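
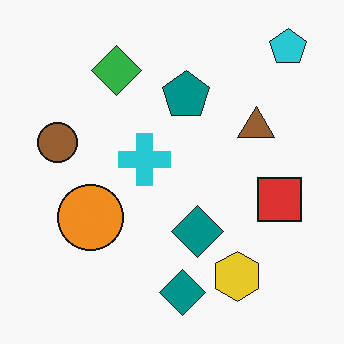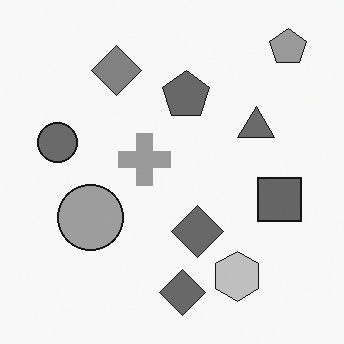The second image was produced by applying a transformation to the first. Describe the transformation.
This is the original image converted to grayscale.

All color is removed — every shape is now a shade of grey.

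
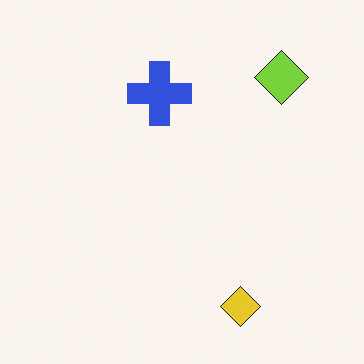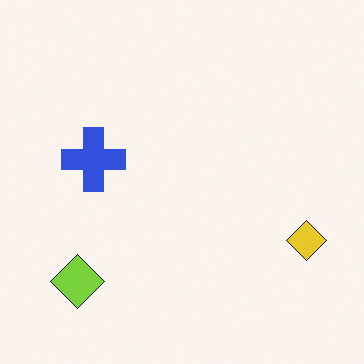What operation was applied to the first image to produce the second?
The transformation is: transposed (reflected across the top-left ↔ bottom-right diagonal).

Shapes have swapped their row and column positions — what was in the top-right is now in the bottom-left — a diagonal reflection.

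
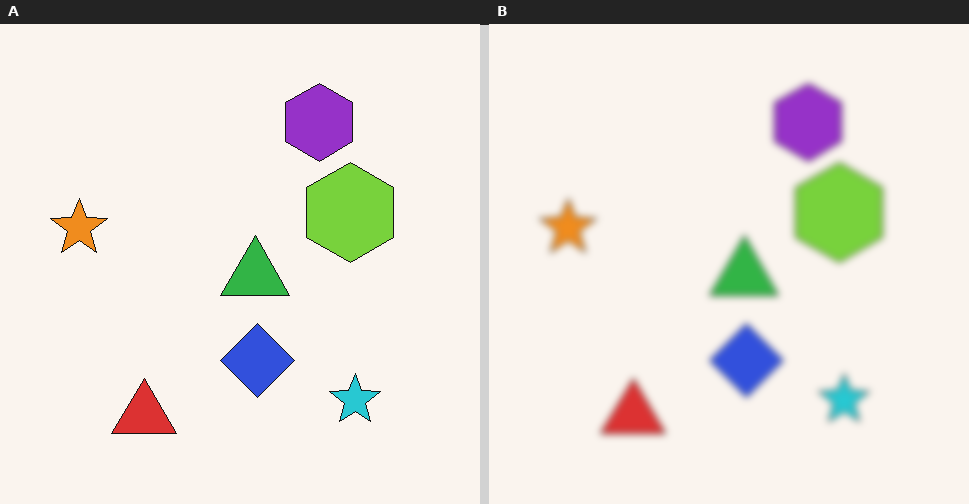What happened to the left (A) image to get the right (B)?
The transformation is: moderately blurred.

Shape edges and outlines are uniformly softened across the whole image.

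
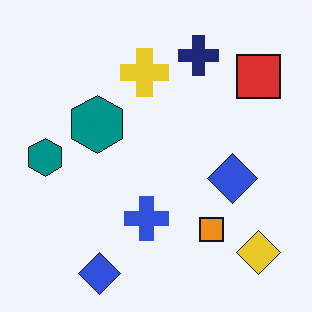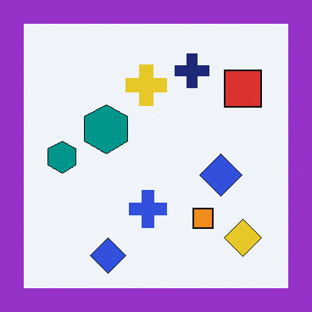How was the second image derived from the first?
It was framed with a purple border.

A solid purple frame runs around the edge of the second image, with the content slightly shrunk inside it.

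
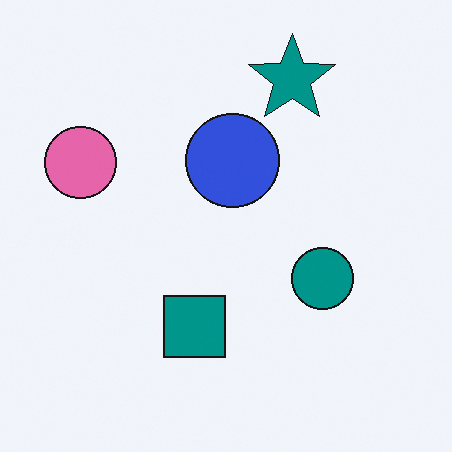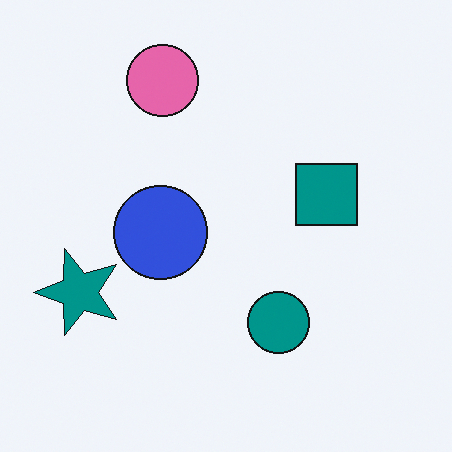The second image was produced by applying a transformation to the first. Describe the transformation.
The transformation is: transposed (reflected across the top-left ↔ bottom-right diagonal).

Shapes have swapped their row and column positions — what was in the top-right is now in the bottom-left — a diagonal reflection.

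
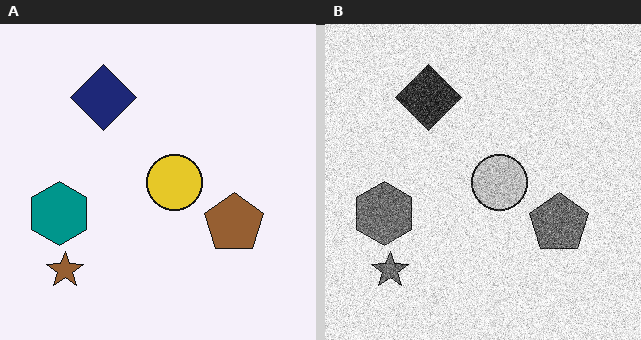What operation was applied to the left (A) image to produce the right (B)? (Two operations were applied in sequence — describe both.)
This is the original image degraded with strong gaussian noise, then converted to grayscale.

Random speckle covers the whole image, including the flat background. All color is removed — every shape is now a shade of grey.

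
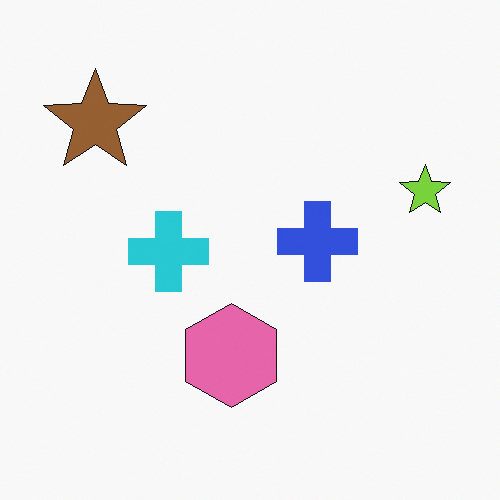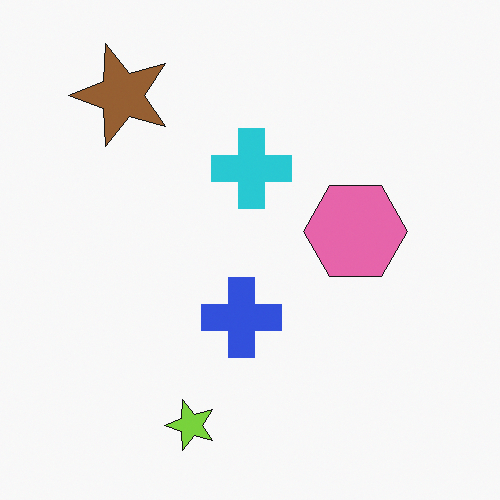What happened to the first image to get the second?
It was transposed (reflected across the top-left ↔ bottom-right diagonal).

Shapes have swapped their row and column positions — what was in the top-right is now in the bottom-left — a diagonal reflection.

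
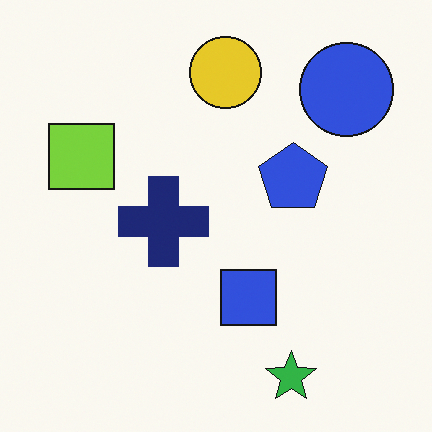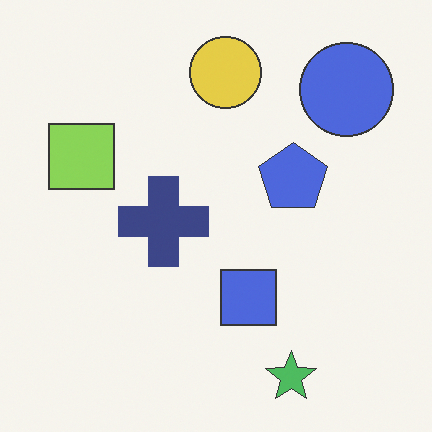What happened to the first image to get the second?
It was given slightly reduced contrast.

Tones are pushed toward mid-grey across the whole image — a global contrast change.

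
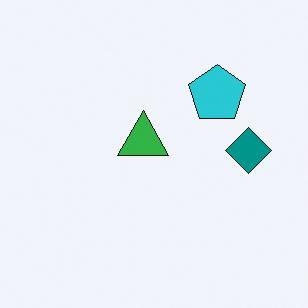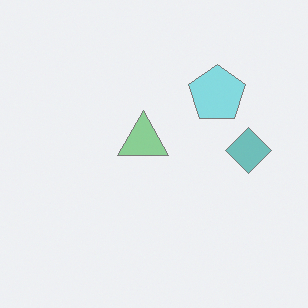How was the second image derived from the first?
The transformation is: washed out (contrast reduced).

Tones are pushed toward mid-grey across the whole image — a global contrast change.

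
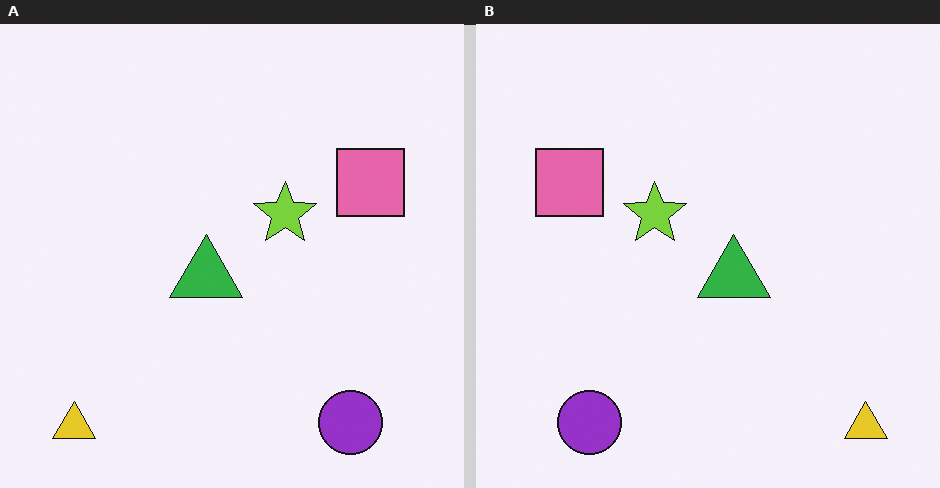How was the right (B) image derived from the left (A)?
The image was flipped horizontally (left ↔ right).

The yellow triangle is in the bottom-left of the left (A) image and the bottom-right of the right (B) — shapes on opposite sides of the vertical midline have swapped in a mirror flip.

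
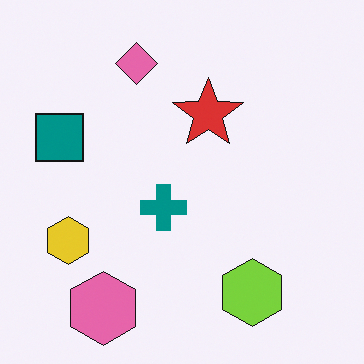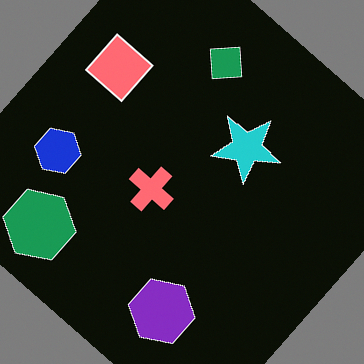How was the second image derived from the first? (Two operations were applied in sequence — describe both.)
The image was rotated clockwise by a large amount — several tens of degrees, then color-inverted (negative).

Every shape is tilted by the same angle and the image corners show triangular fill wedges — a whole-image rotation by a non-right angle. The light background has become dark and every shape's color is its complement — a photographic negative.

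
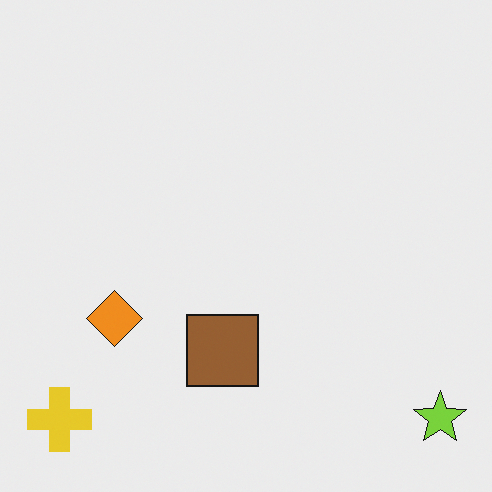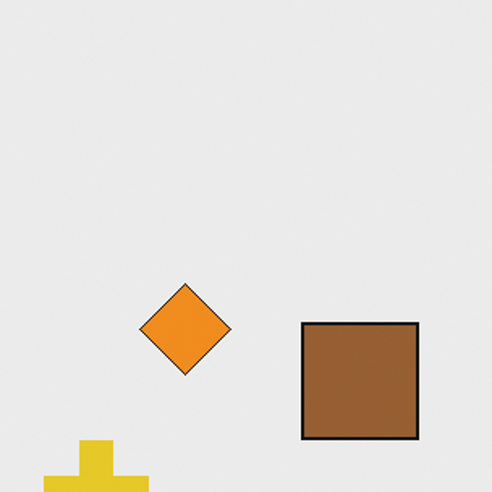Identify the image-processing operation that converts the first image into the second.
This is the original image cropped tightly and scaled back up.

The visible shapes are larger and the field of view is narrower; shapes near the original edges may be partly or wholly outside the frame — a crop-and-rescale.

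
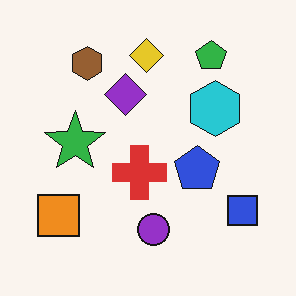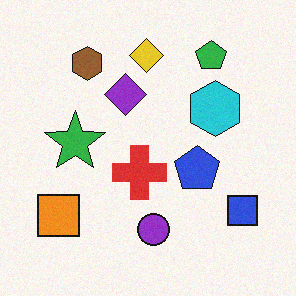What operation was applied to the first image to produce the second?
Degraded with a light layer of grain.

Random speckle covers the whole image, including the flat background.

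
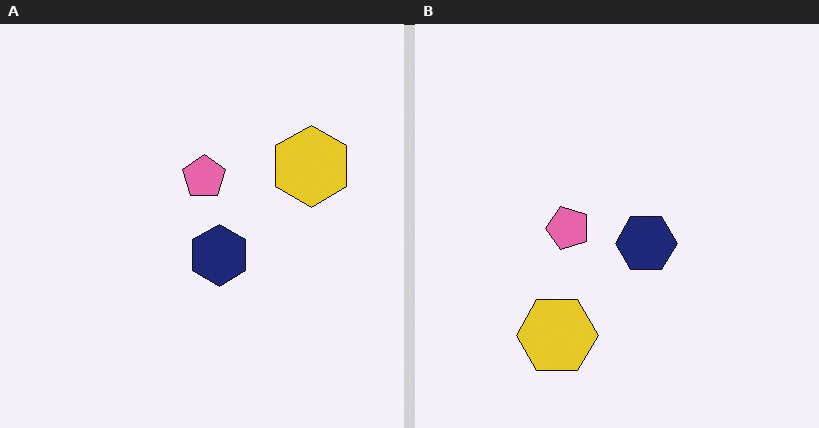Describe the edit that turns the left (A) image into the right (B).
It was transposed (reflected across the top-left ↔ bottom-right diagonal).

Shapes have swapped their row and column positions — what was in the top-right is now in the bottom-left — a diagonal reflection.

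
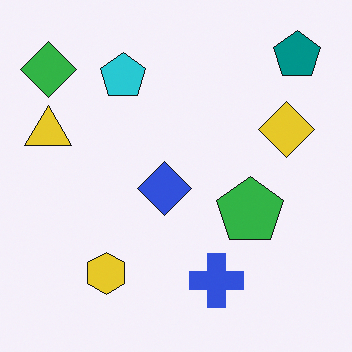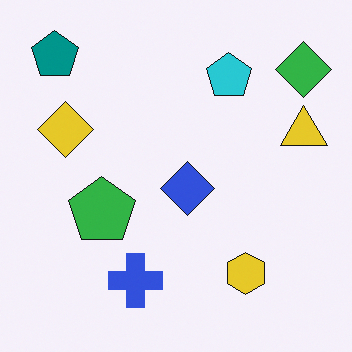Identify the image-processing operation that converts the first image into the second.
Flipped horizontally (left ↔ right).

The yellow triangle is in the left of the first image and the right of the second — shapes on opposite sides of the vertical midline have swapped in a mirror flip.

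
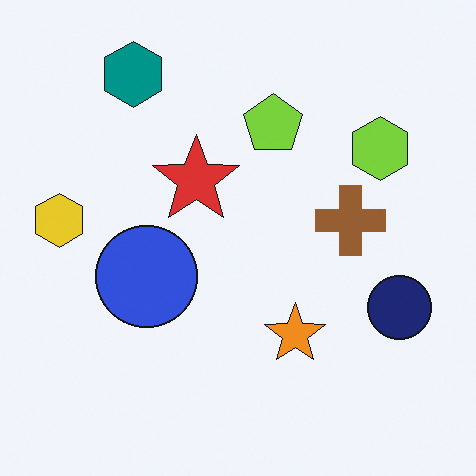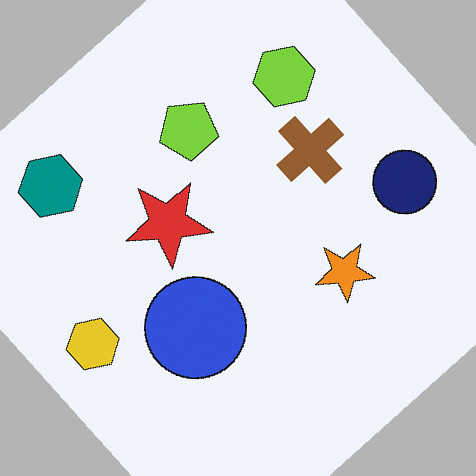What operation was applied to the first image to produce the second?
It was rotated counter-clockwise by a large amount — several tens of degrees.

Every shape is tilted by the same angle and the image corners show triangular fill wedges — a whole-image rotation by a non-right angle.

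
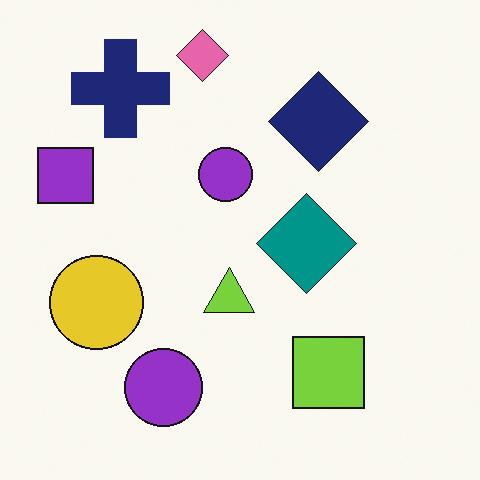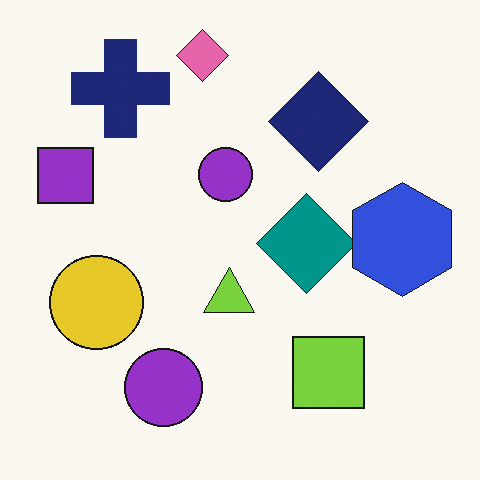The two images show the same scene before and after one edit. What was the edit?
The second image is the first overlaid with an additional blue hexagon.

A blue hexagon appears in the second image that is absent from the first.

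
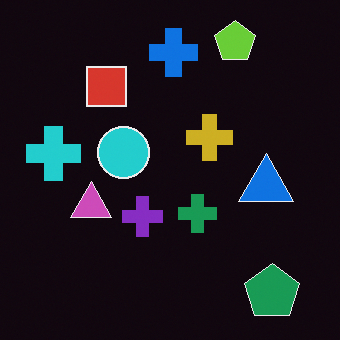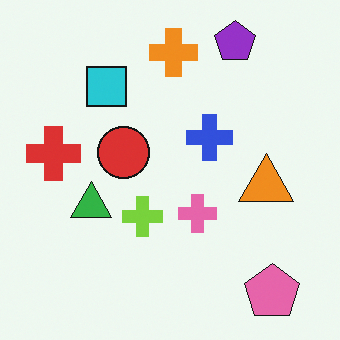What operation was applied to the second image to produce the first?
The first image is the second color-inverted (negative).

The light background has become dark and every shape's color is its complement — a photographic negative.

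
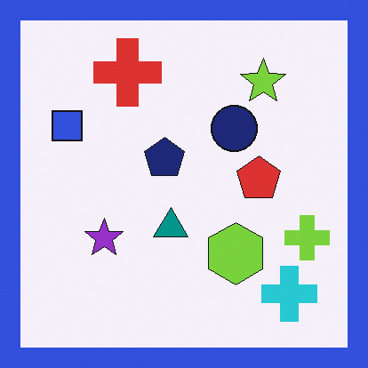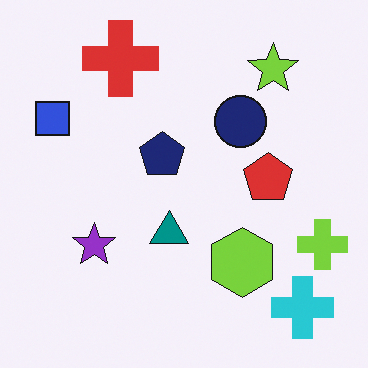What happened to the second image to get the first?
Framed with a blue border.

A solid blue frame runs around the edge of the first image, with the content slightly shrunk inside it.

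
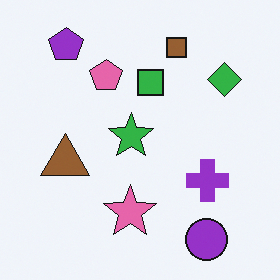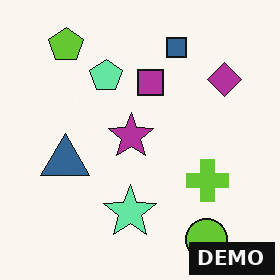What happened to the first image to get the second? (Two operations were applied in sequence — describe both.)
The second image is the first hue-shifted by a large amount, then watermarked with the text "DEMO" in the lower-right corner.

Every shape's color has rotated by the same amount around the hue wheel — a uniform hue shift. A dark label reading "DEMO" appears in the lower-right corner.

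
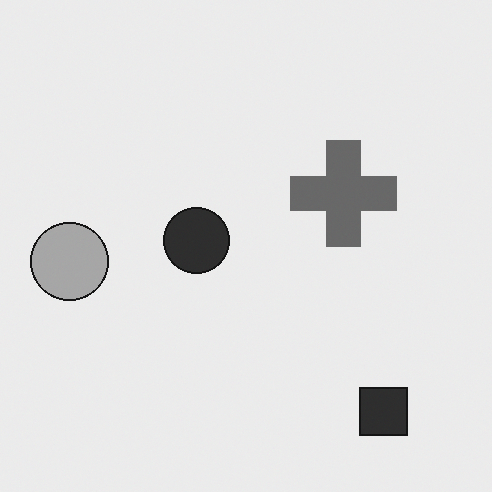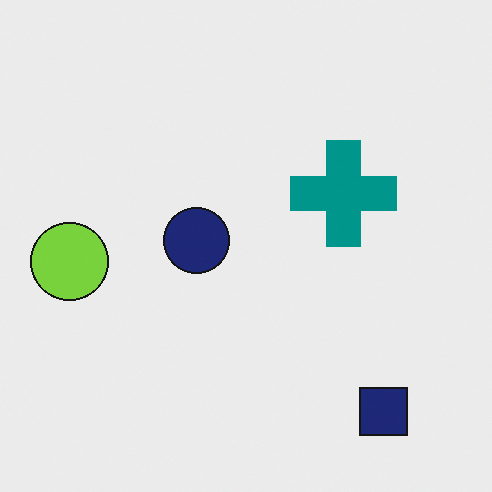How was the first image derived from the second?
The image was converted to grayscale.

All color is removed — every shape is now a shade of grey.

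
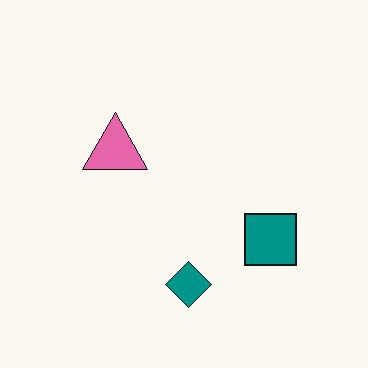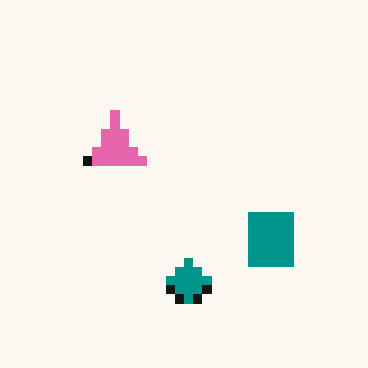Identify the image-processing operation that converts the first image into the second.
The second image is the first coarsely pixelated.

Shapes are reduced to large square blocks; fine edges and outlines are lost — a downscale-then-upscale (mosaic) effect.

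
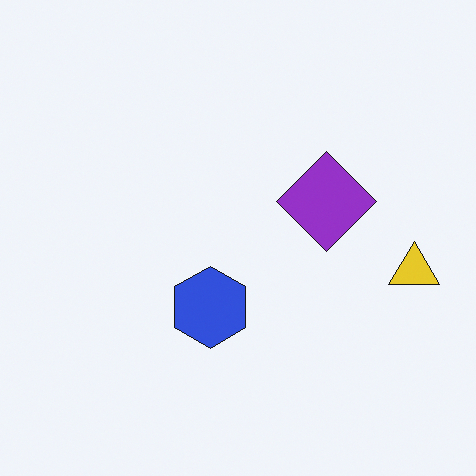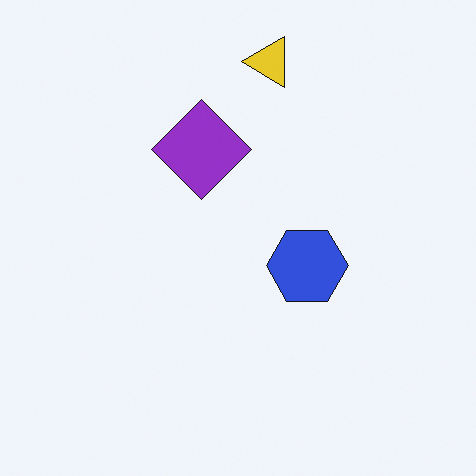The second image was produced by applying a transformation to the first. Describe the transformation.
The transformation is: rotated 90° counter-clockwise.

The yellow triangle sits in the right of the first image and the top of the second — consistent with a whole-image 90° counter-clockwise rotation.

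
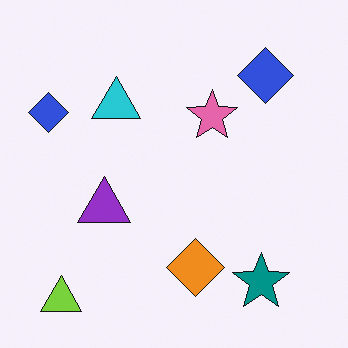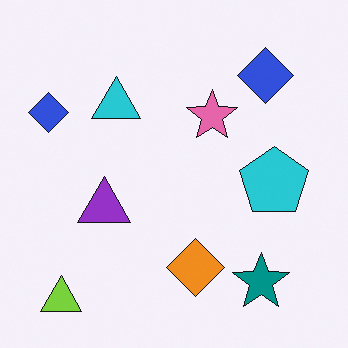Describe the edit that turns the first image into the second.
The second image is the first overlaid with an additional cyan pentagon.

A cyan pentagon appears in the second image that is absent from the first.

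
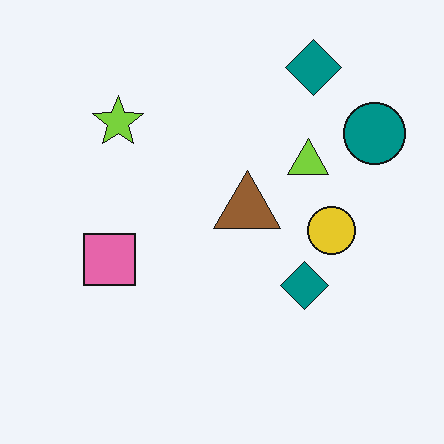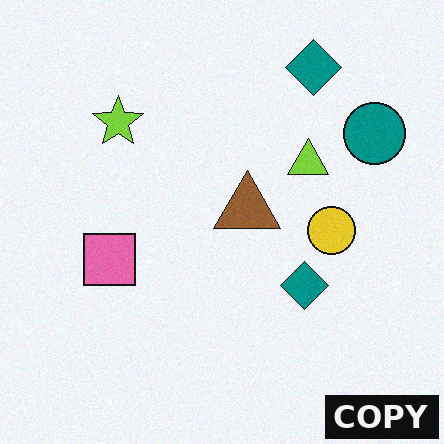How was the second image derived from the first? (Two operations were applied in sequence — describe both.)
Degraded with a light layer of grain, then watermarked with the text "COPY" in the lower-right corner.

Random speckle covers the whole image, including the flat background. A dark label reading "COPY" appears in the lower-right corner.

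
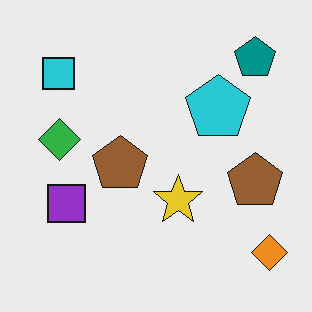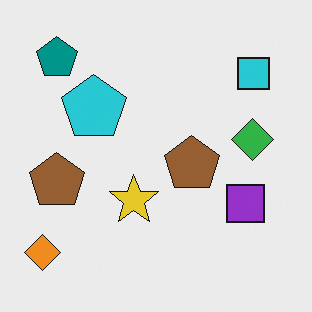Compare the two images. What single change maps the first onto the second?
Flipped horizontally (left ↔ right).

The orange diamond is in the bottom-right of the first image and the bottom-left of the second — shapes on opposite sides of the vertical midline have swapped in a mirror flip.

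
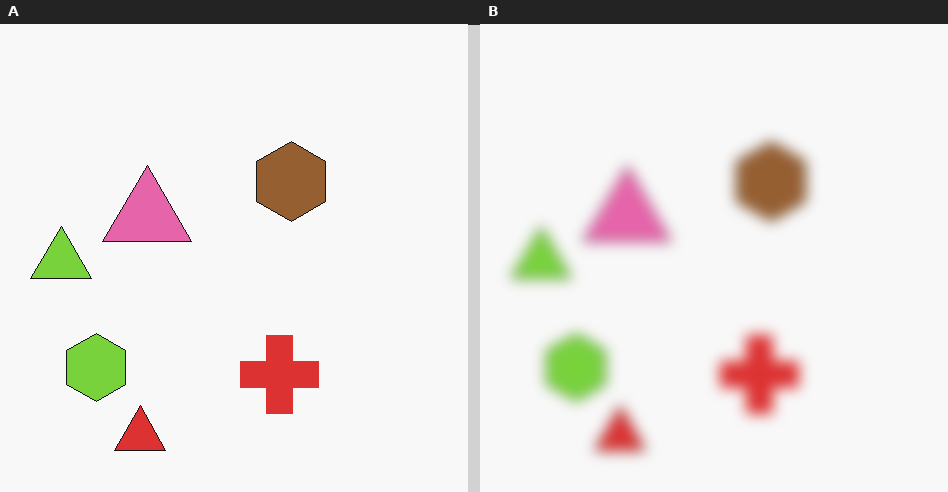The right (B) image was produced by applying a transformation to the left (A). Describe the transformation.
The image was heavily blurred.

Shape edges and outlines are uniformly softened across the whole image.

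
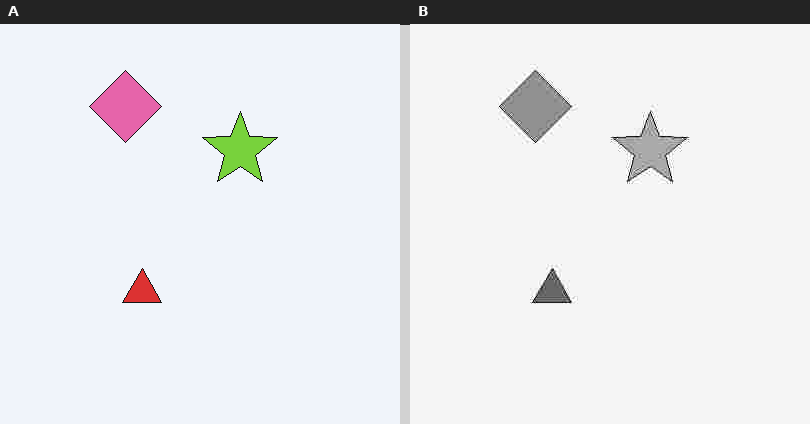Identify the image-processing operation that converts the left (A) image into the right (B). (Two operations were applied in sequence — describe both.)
The right (B) image is the left (A) converted to grayscale, then heavily JPEG-compressed with obvious blocking artifacts.

All color is removed — every shape is now a shade of grey. Blocky 8×8 compression artifacts appear around shape edges and the flat background shows ringing — characteristic JPEG degradation.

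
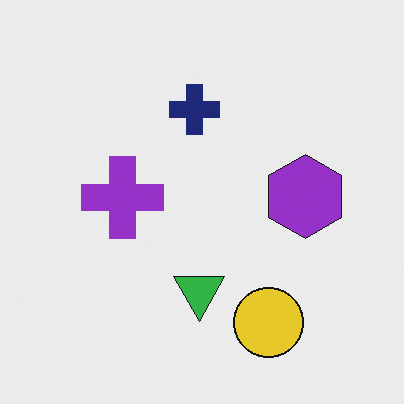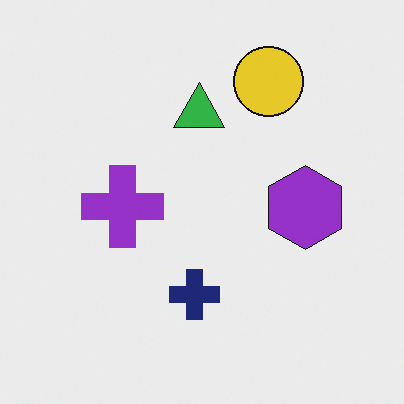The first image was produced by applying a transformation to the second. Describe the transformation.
The transformation is: flipped vertically (top ↔ bottom).

The yellow circle is in the top of the second image and the bottom of the first — shapes on opposite sides of the horizontal midline have swapped in a mirror flip.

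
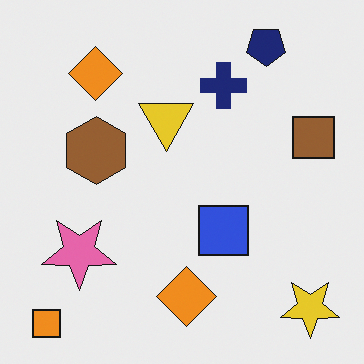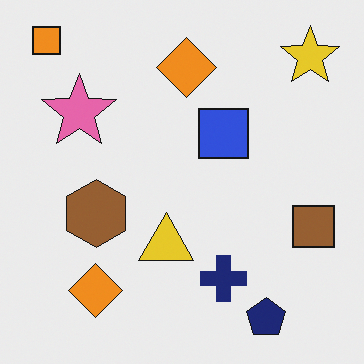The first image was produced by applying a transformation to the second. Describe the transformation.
Flipped vertically (top ↔ bottom).

The orange square is in the top-left of the second image and the bottom-left of the first — shapes on opposite sides of the horizontal midline have swapped in a mirror flip.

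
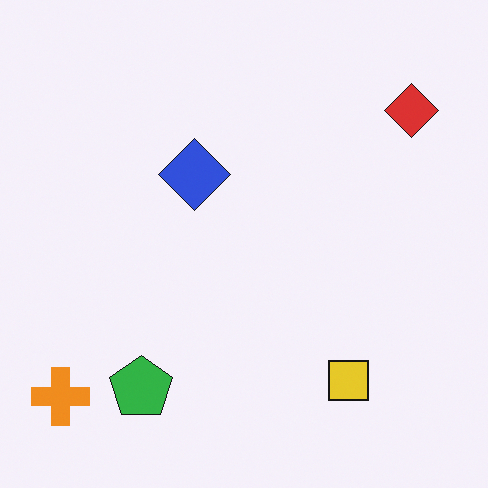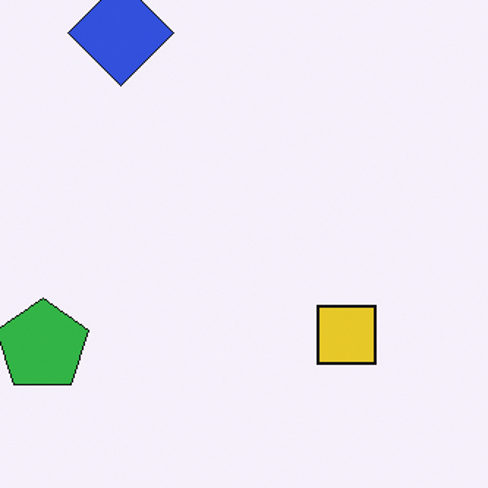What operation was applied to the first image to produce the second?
It was cropped slightly and scaled back up.

The visible shapes are larger and the field of view is narrower; shapes near the original edges may be partly or wholly outside the frame — a crop-and-rescale.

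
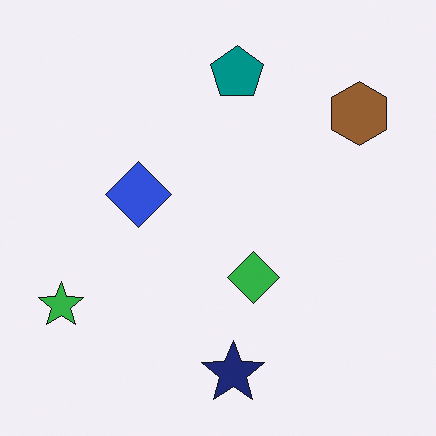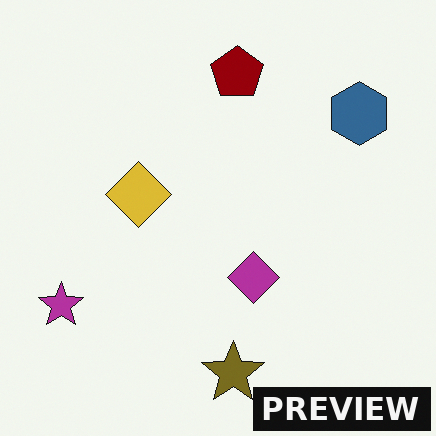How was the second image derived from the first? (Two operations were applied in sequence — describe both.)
This is the original image hue-shifted by a large amount, then watermarked with the text "PREVIEW" in the lower-right corner.

Every shape's color has rotated by the same amount around the hue wheel — a uniform hue shift. A dark label reading "PREVIEW" appears in the lower-right corner.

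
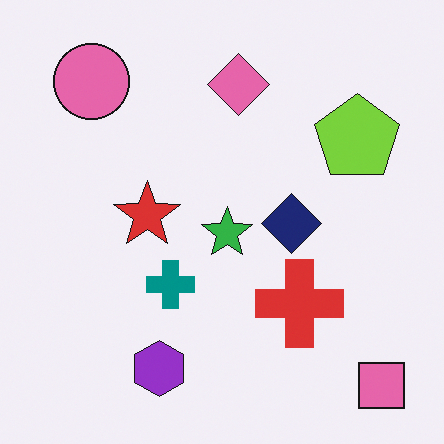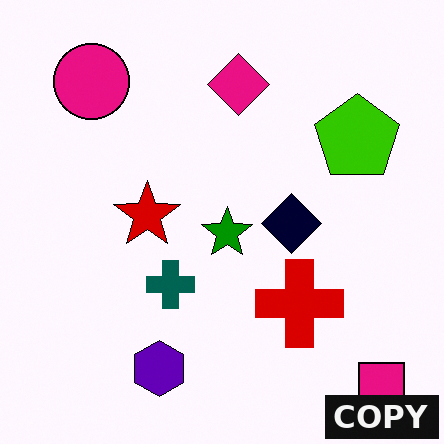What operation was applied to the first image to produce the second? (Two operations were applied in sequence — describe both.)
The image was boosted in contrast, then watermarked with the text "COPY" in the lower-right corner.

Tones are pushed away from mid-grey across the whole image — a global contrast change. A dark label reading "COPY" appears in the lower-right corner.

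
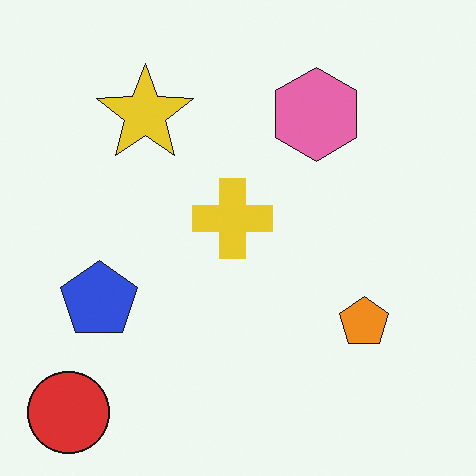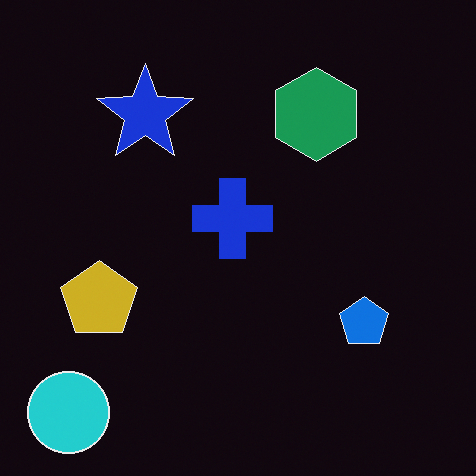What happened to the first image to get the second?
The image was color-inverted (negative).

The light background has become dark and every shape's color is its complement — a photographic negative.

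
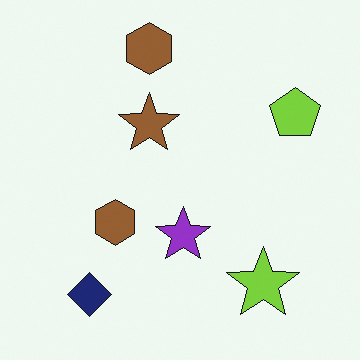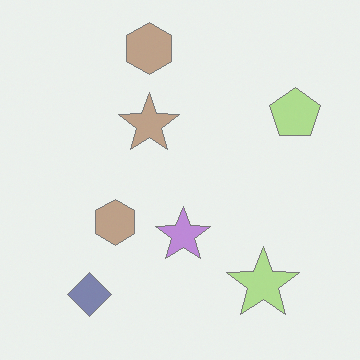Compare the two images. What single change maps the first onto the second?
This is the original image given much lower contrast.

Tones are pushed toward mid-grey across the whole image — a global contrast change.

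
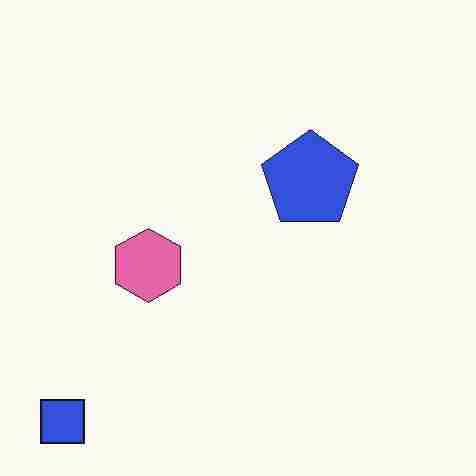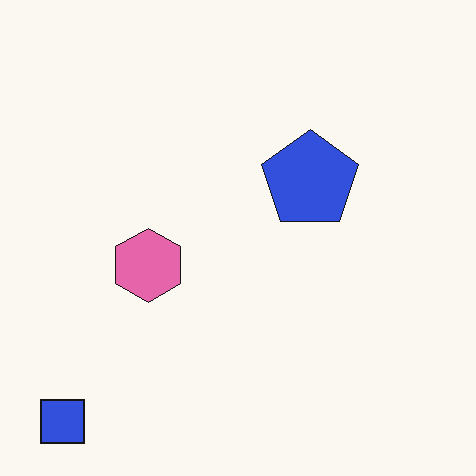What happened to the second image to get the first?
Heavily JPEG-compressed with obvious blocking artifacts.

Blocky 8×8 compression artifacts appear around shape edges and the flat background shows ringing — characteristic JPEG degradation.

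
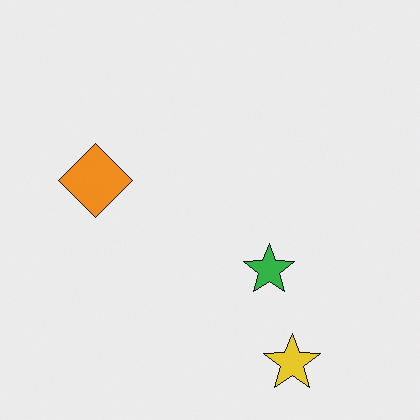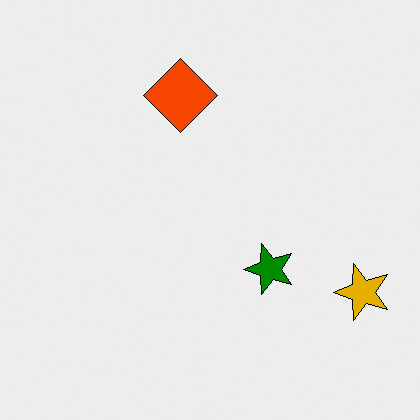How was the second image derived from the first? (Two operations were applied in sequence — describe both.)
This is the original image boosted in contrast, then transposed (reflected across the top-left ↔ bottom-right diagonal).

Tones are pushed away from mid-grey across the whole image — a global contrast change. Shapes have swapped their row and column positions — what was in the top-right is now in the bottom-left — a diagonal reflection.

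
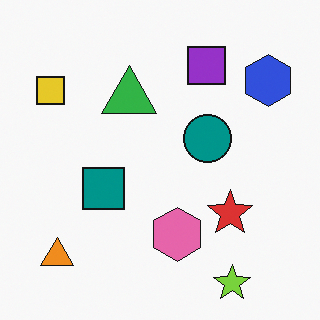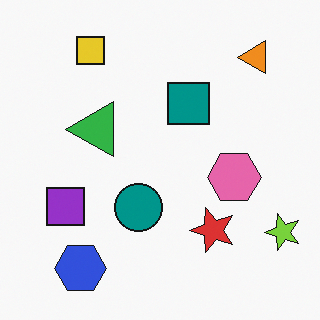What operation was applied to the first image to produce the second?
The second image is the first transposed (reflected across the top-left ↔ bottom-right diagonal).

Shapes have swapped their row and column positions — what was in the top-right is now in the bottom-left — a diagonal reflection.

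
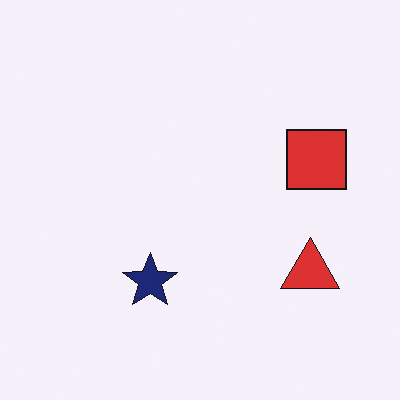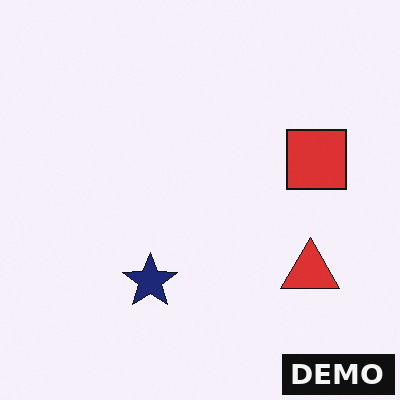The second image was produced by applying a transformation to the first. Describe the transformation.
Watermarked with the text "DEMO" in the lower-right corner.

A dark label reading "DEMO" appears in the lower-right corner.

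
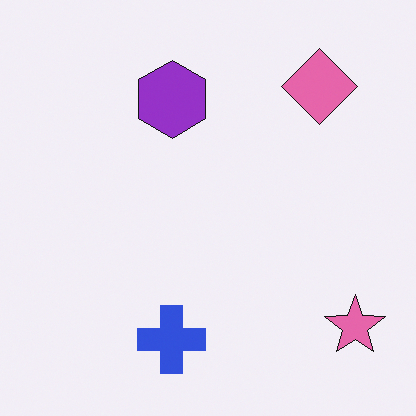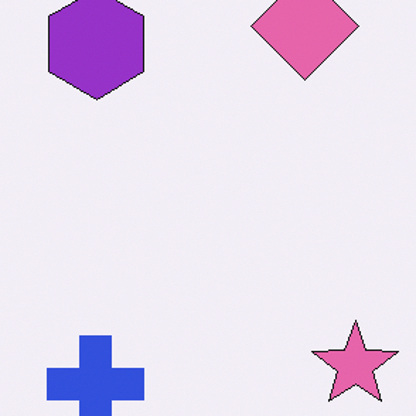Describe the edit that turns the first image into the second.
The image was cropped to a modestly smaller region and rescaled.

The visible shapes are larger and the field of view is narrower; shapes near the original edges may be partly or wholly outside the frame — a crop-and-rescale.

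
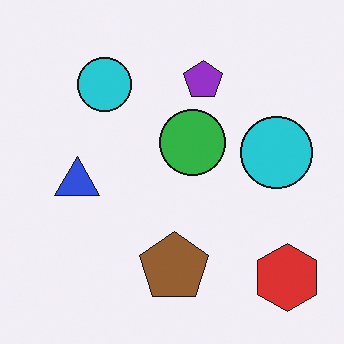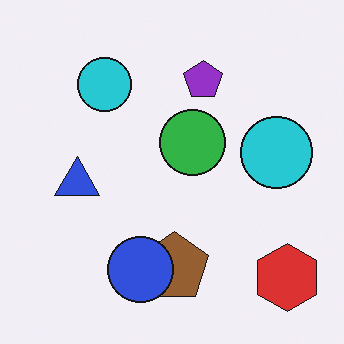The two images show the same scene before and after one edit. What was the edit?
The second image is the first overlaid with an additional blue circle.

A blue circle appears in the second image that is absent from the first.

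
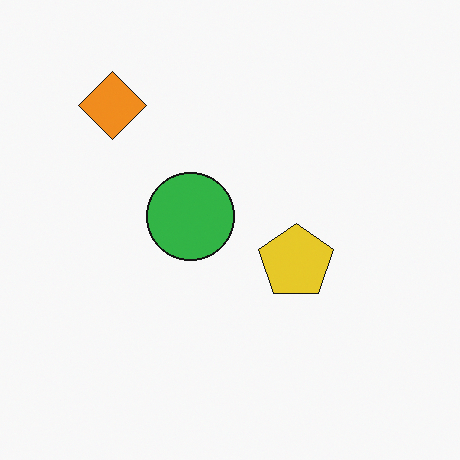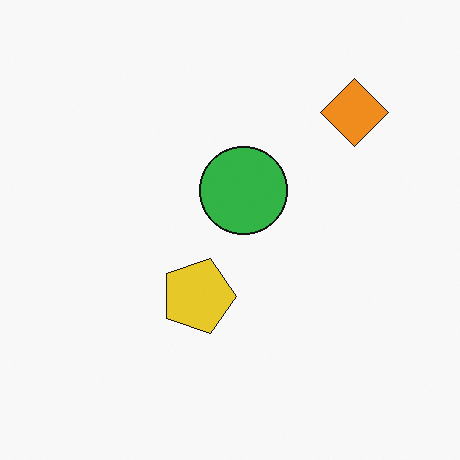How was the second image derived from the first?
Rotated 90° clockwise.

The orange diamond sits in the top-left of the first image and the top-right of the second — consistent with a whole-image 90° clockwise rotation.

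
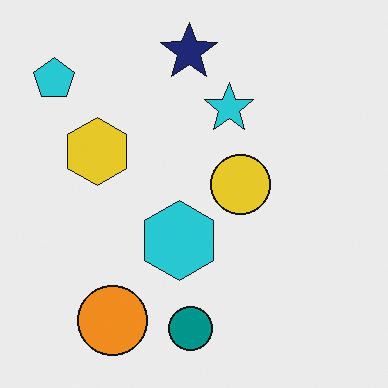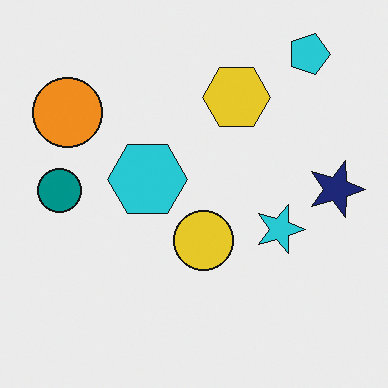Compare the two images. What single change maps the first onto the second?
This is the original image rotated 90° clockwise.

The cyan pentagon sits in the top-left of the first image and the top-right of the second — consistent with a whole-image 90° clockwise rotation.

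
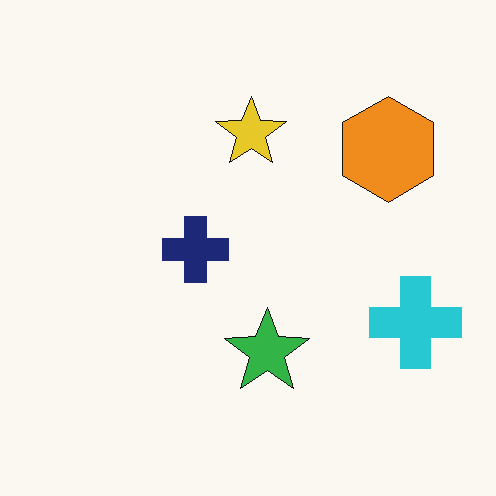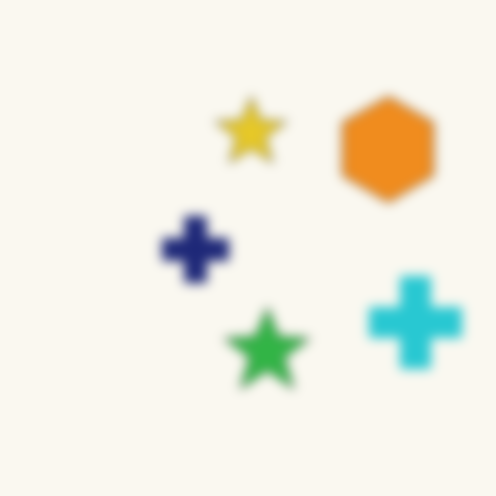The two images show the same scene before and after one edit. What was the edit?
It was strongly gaussian-blurred.

Shape edges and outlines are uniformly softened across the whole image.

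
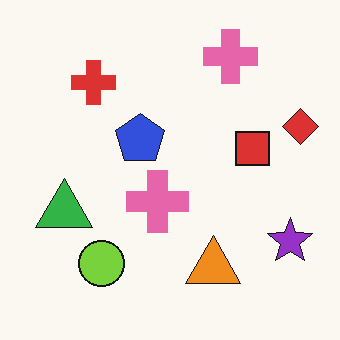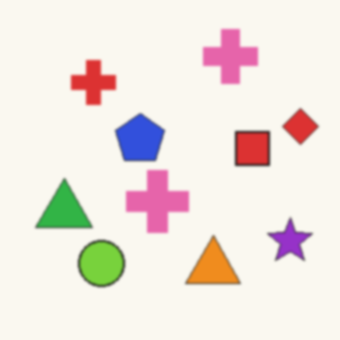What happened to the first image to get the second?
The transformation is: slightly softened.

Shape edges and outlines are uniformly softened across the whole image.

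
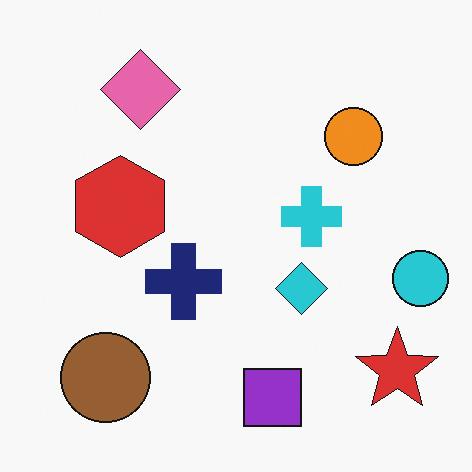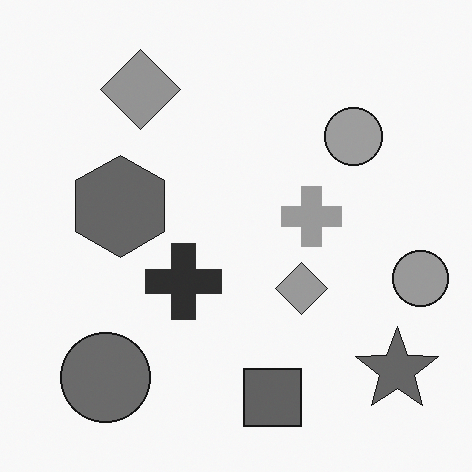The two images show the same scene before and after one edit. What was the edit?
The image was converted to grayscale.

All color is removed — every shape is now a shade of grey.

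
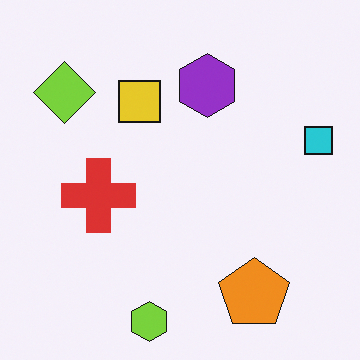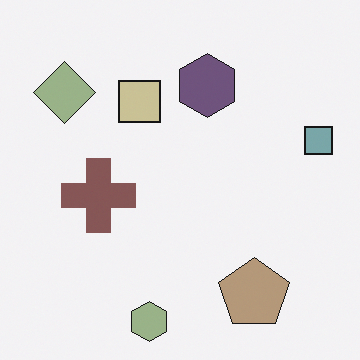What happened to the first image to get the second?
This is the original image made much more muted (saturation change).

All colors are more muted and greyish — a global saturation change.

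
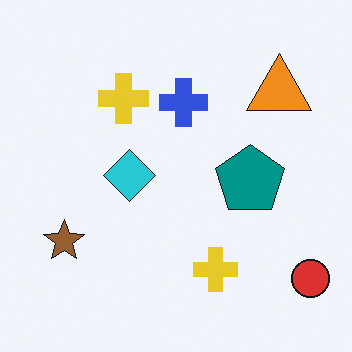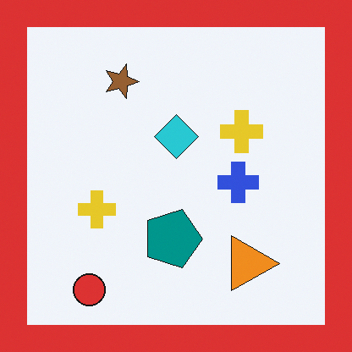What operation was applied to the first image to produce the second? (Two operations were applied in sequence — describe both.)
It was rotated 90° clockwise, then framed with a red border.

The red circle sits in the bottom-right of the first image and the bottom-left of the second — consistent with a whole-image 90° clockwise rotation. A solid red frame runs around the edge of the second image, with the content slightly shrunk inside it.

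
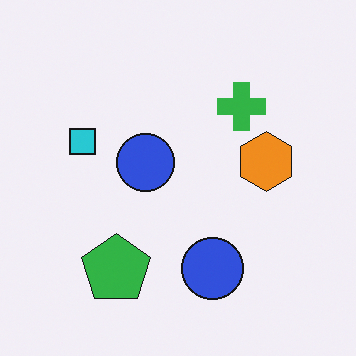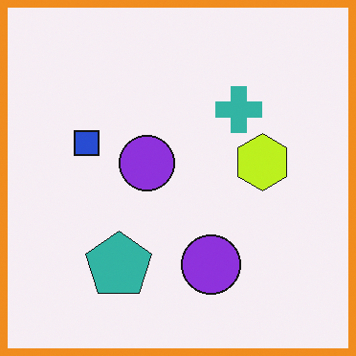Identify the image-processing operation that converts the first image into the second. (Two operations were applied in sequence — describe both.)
The image was hue-shifted slightly, then framed with a orange border.

Every shape's color has rotated by the same amount around the hue wheel — a uniform hue shift. A solid orange frame runs around the edge of the second image, with the content slightly shrunk inside it.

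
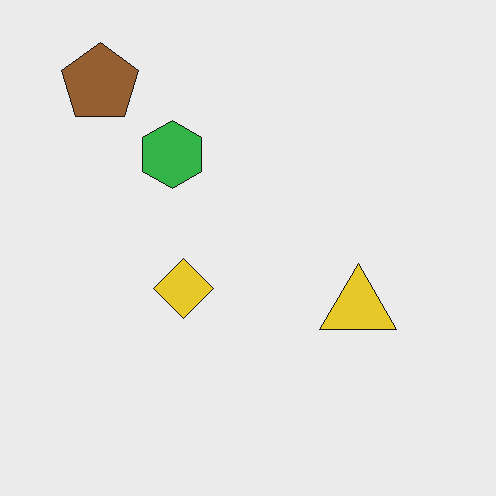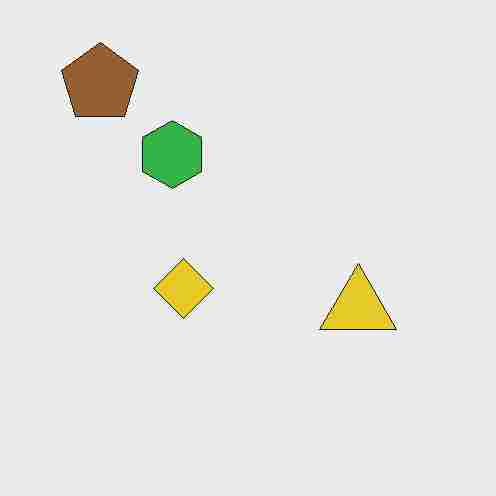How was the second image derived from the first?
It was degraded with heavy JPEG compression.

Blocky 8×8 compression artifacts appear around shape edges and the flat background shows ringing — characteristic JPEG degradation.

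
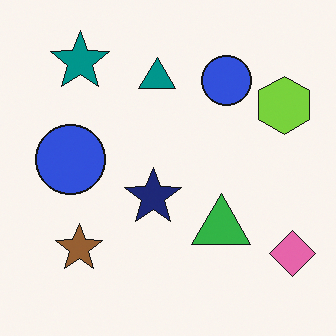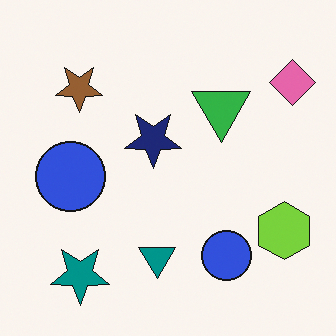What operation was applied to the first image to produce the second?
The second image is the first flipped vertically (top ↔ bottom).

The teal star is in the top-left of the first image and the bottom-left of the second — shapes on opposite sides of the horizontal midline have swapped in a mirror flip.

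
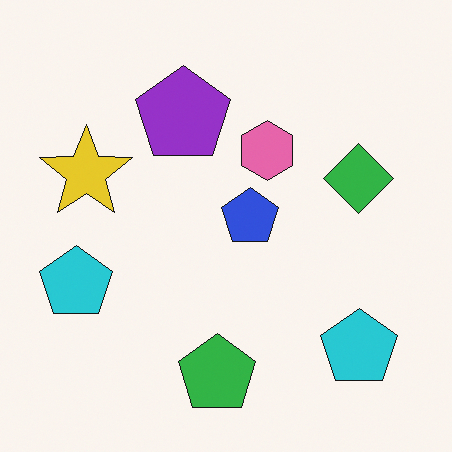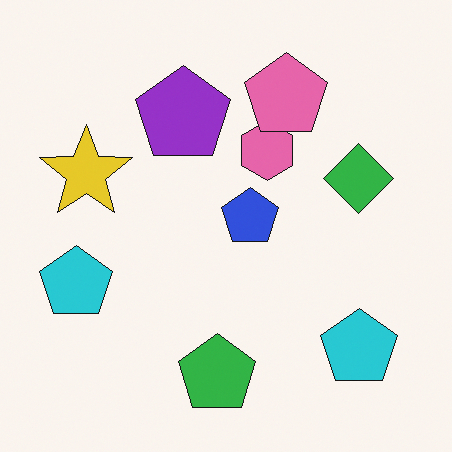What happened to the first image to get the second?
Overlaid with an additional pink pentagon.

A pink pentagon appears in the second image that is absent from the first.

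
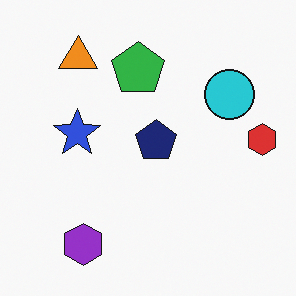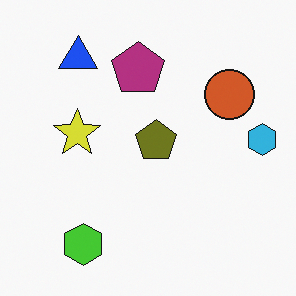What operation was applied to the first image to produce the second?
The transformation is: hue-shifted by a large amount.

Every shape's color has rotated by the same amount around the hue wheel — a uniform hue shift.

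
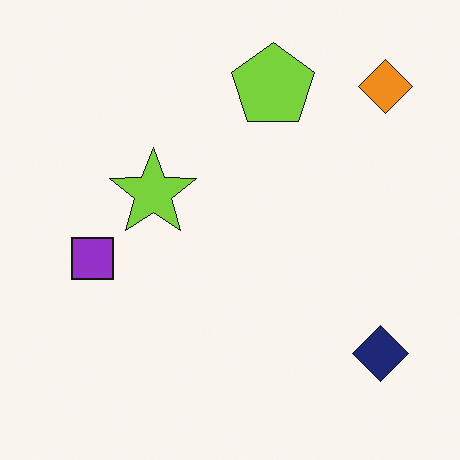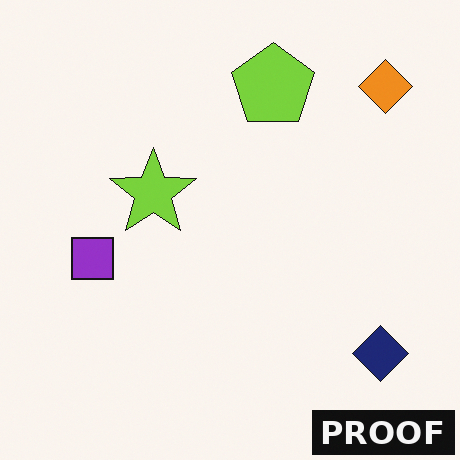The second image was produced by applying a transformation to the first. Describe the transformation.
This is the original image watermarked with the text "PROOF" in the lower-right corner.

A dark label reading "PROOF" appears in the lower-right corner.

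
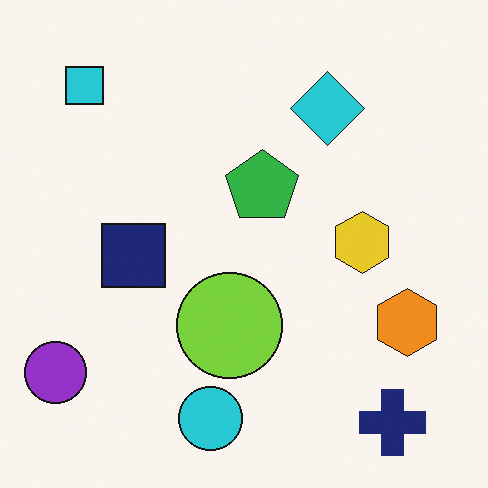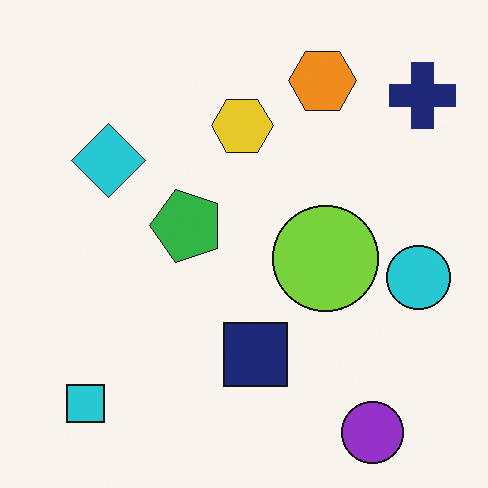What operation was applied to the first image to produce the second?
Rotated 90° counter-clockwise.

The navy cross sits in the bottom-right of the first image and the top-right of the second — consistent with a whole-image 90° counter-clockwise rotation.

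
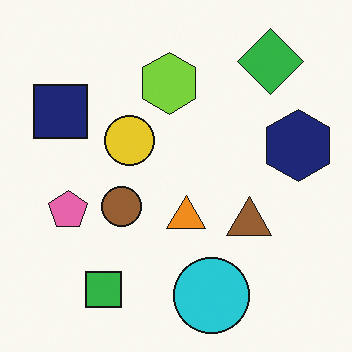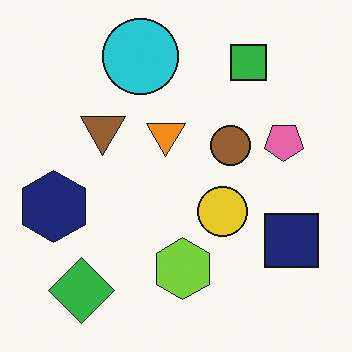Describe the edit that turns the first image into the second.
The image was rotated 180°.

The green diamond sits in the top-right of the first image and the bottom-left of the second — consistent with a whole-image 180° rotation.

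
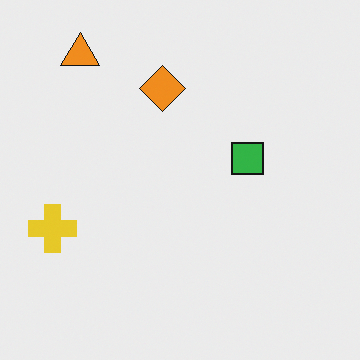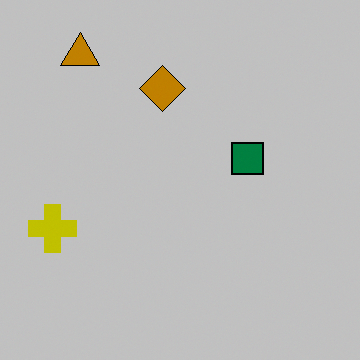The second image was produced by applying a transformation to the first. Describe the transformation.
The image was heavily posterized to just a handful of flat colors.

Each flat color has snapped to a coarser quantized level — most visibly, the near-white background has dropped to a flat grey.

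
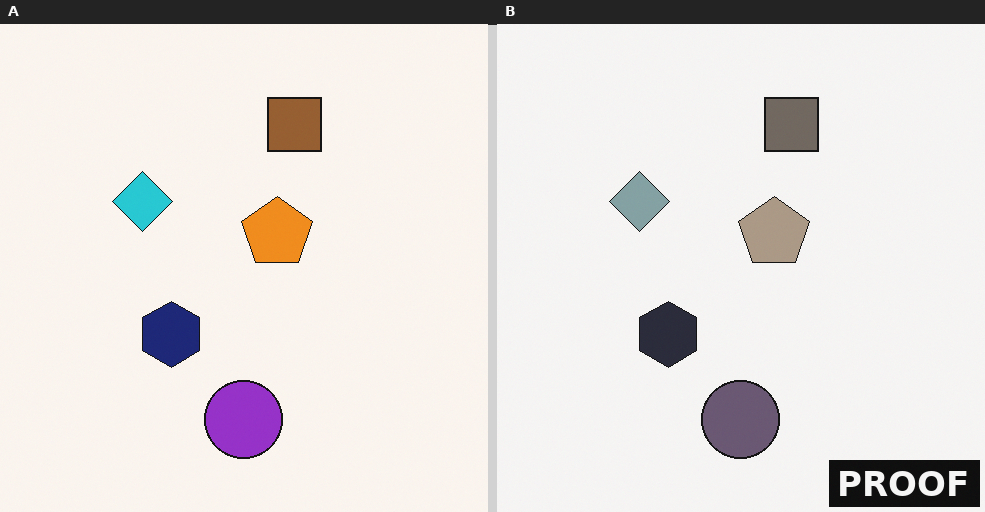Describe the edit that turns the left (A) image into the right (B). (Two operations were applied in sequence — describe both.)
Heavily desaturated, then watermarked with the text "PROOF" in the lower-right corner.

All colors are more muted and greyish — a global saturation change. A dark label reading "PROOF" appears in the lower-right corner.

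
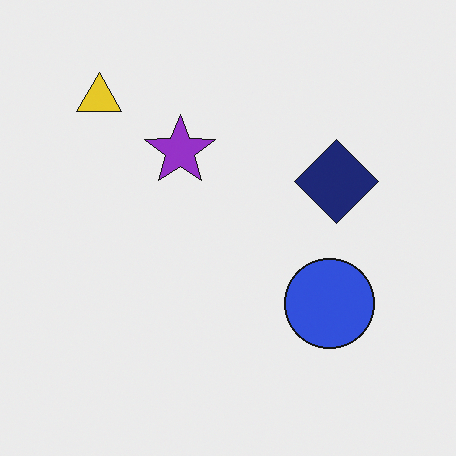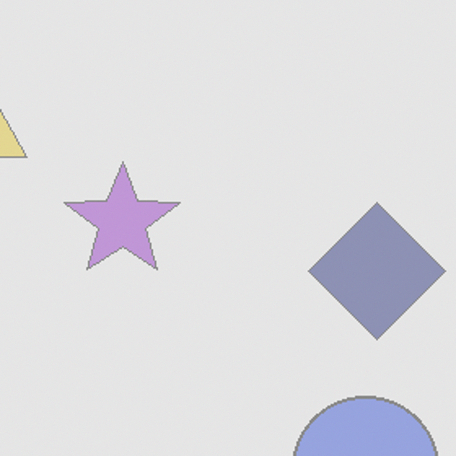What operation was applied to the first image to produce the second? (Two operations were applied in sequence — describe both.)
This is the original image washed out (contrast reduced), then cropped to a noticeably smaller region and rescaled.

Tones are pushed toward mid-grey across the whole image — a global contrast change. The visible shapes are larger and the field of view is narrower; shapes near the original edges may be partly or wholly outside the frame — a crop-and-rescale.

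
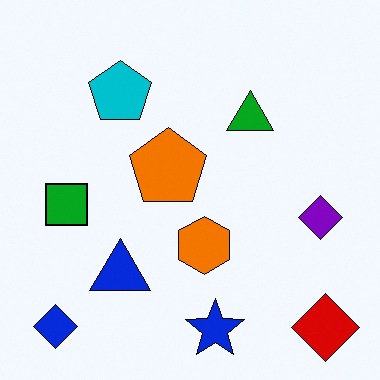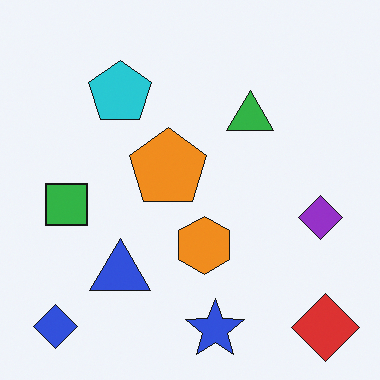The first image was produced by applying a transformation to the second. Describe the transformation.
It was given slightly increased contrast.

Tones are pushed away from mid-grey across the whole image — a global contrast change.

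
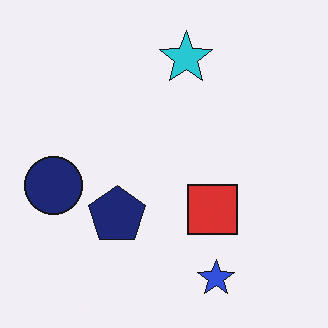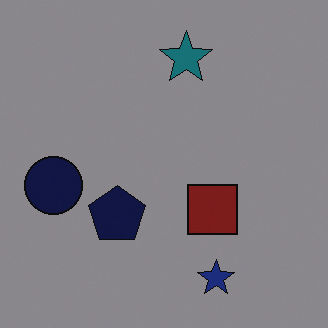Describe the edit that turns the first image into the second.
This is the original image noticeably darkened.

Every pixel — background and shapes alike — is uniformly darkened.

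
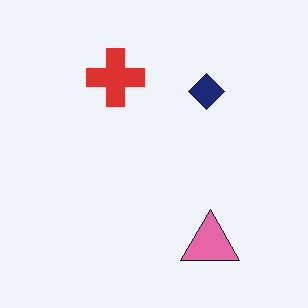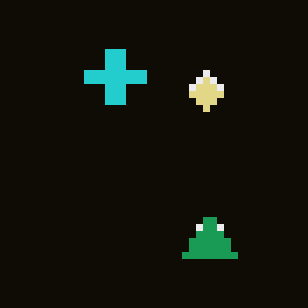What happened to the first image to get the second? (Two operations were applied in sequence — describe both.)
Color-inverted (negative), then pixelated into visible square blocks.

The light background has become dark and every shape's color is its complement — a photographic negative. Shapes are reduced to large square blocks; fine edges and outlines are lost — a downscale-then-upscale (mosaic) effect.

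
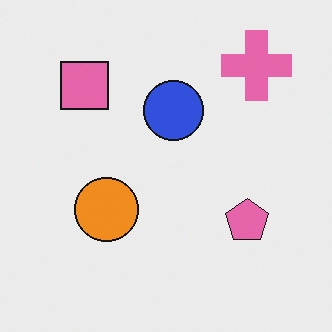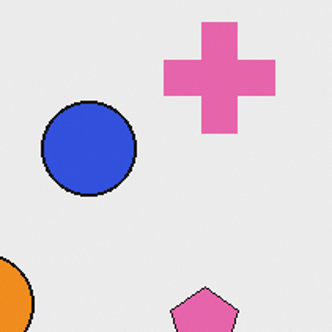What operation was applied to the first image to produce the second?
This is the original image cropped slightly and scaled back up.

The visible shapes are larger and the field of view is narrower; shapes near the original edges may be partly or wholly outside the frame — a crop-and-rescale.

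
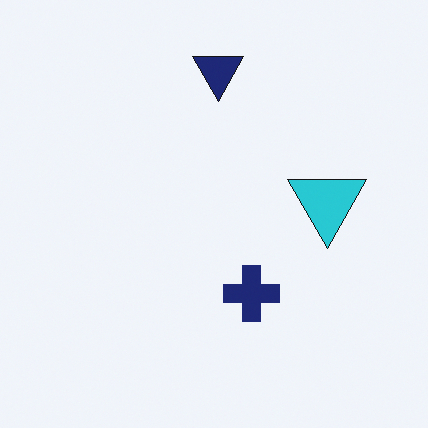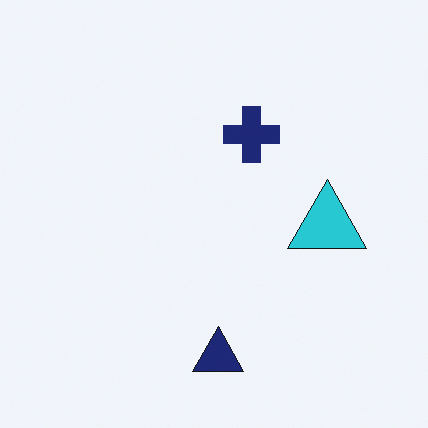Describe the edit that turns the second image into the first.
The transformation is: flipped vertically (top ↔ bottom).

The navy triangle is in the bottom of the second image and the top of the first — shapes on opposite sides of the horizontal midline have swapped in a mirror flip.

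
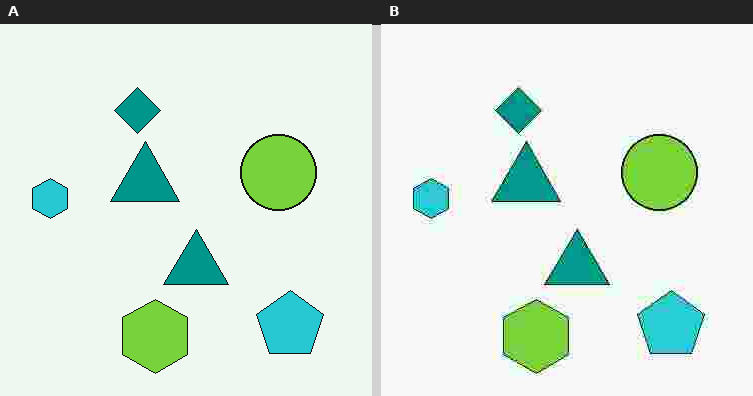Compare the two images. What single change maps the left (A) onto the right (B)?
The right (B) image is the left (A) heavily JPEG-compressed with obvious blocking artifacts.

Blocky 8×8 compression artifacts appear around shape edges and the flat background shows ringing — characteristic JPEG degradation.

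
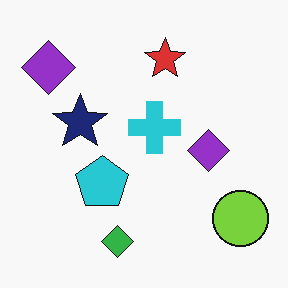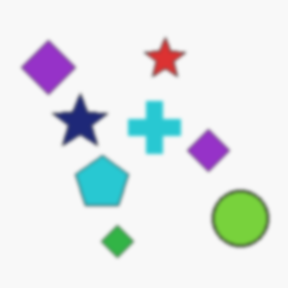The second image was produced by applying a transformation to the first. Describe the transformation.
Given a subtle gaussian blur.

Shape edges and outlines are uniformly softened across the whole image.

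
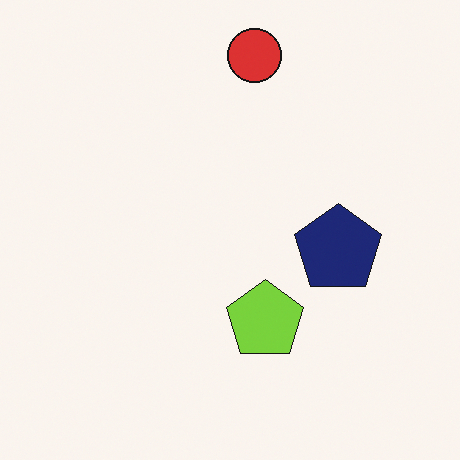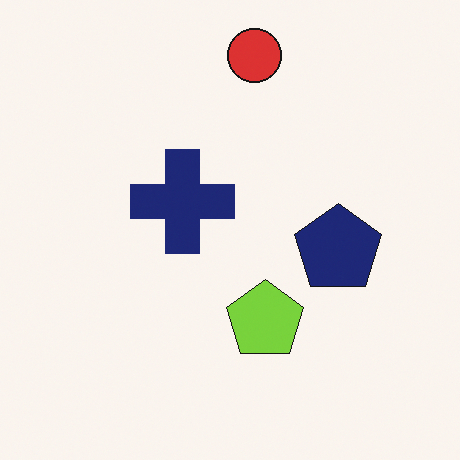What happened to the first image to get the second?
Overlaid with an additional navy cross.

A navy cross appears in the second image that is absent from the first.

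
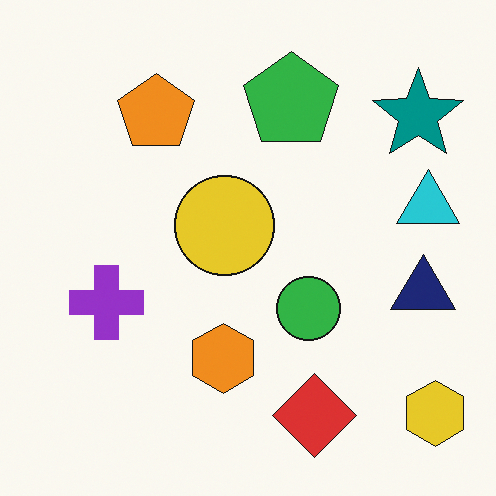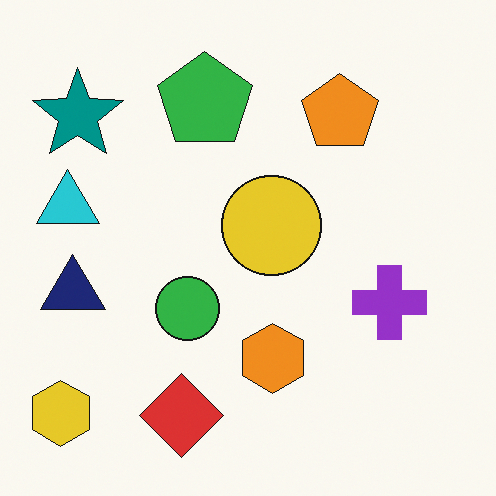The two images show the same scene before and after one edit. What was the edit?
The transformation is: flipped horizontally (left ↔ right).

The yellow hexagon is in the bottom-right of the first image and the bottom-left of the second — shapes on opposite sides of the vertical midline have swapped in a mirror flip.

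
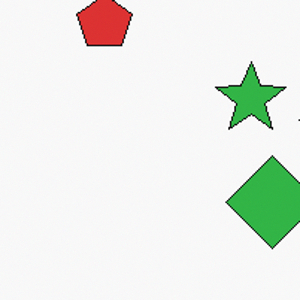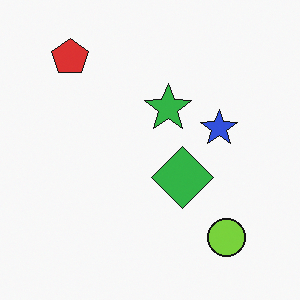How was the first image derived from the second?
Cropped to a modestly smaller region and rescaled.

The visible shapes are larger and the field of view is narrower; shapes near the original edges may be partly or wholly outside the frame — a crop-and-rescale.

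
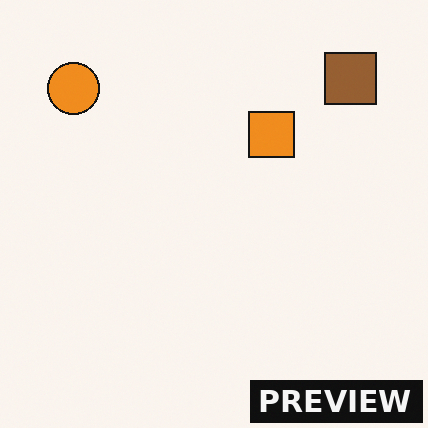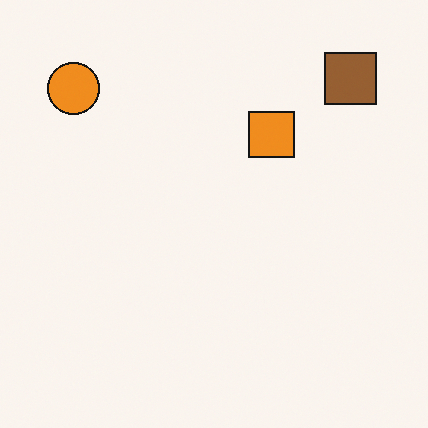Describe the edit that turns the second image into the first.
It was watermarked with the text "PREVIEW" in the lower-right corner.

A dark label reading "PREVIEW" appears in the lower-right corner.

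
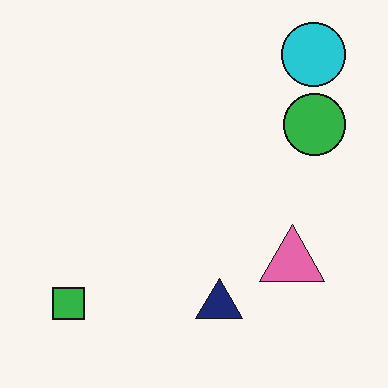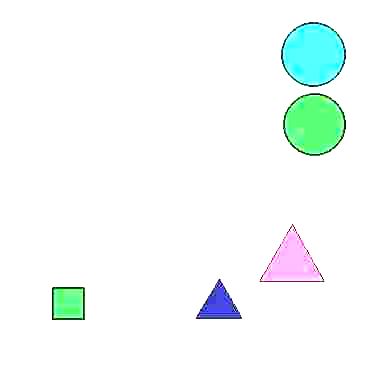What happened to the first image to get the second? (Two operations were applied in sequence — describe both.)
It was degraded with heavy JPEG compression, then substantially brightened.

Blocky 8×8 compression artifacts appear around shape edges and the flat background shows ringing — characteristic JPEG degradation. Every pixel — background and shapes alike — is uniformly brightened.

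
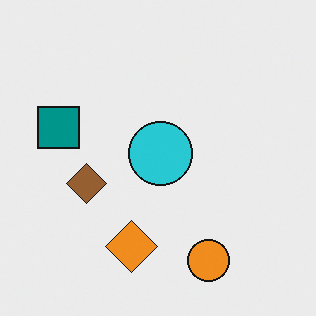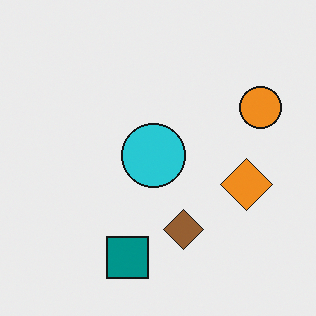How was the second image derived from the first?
It was rotated 90° counter-clockwise.

The orange circle sits in the bottom of the first image and the right of the second — consistent with a whole-image 90° counter-clockwise rotation.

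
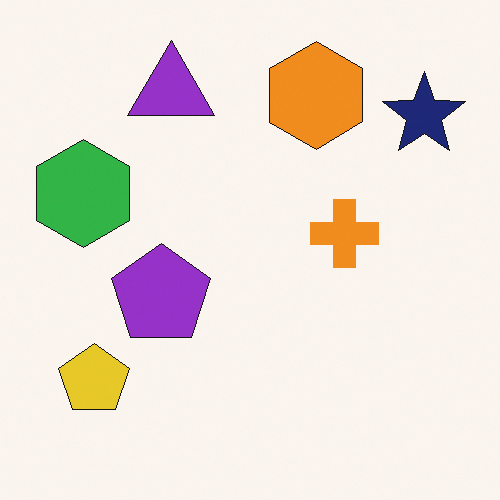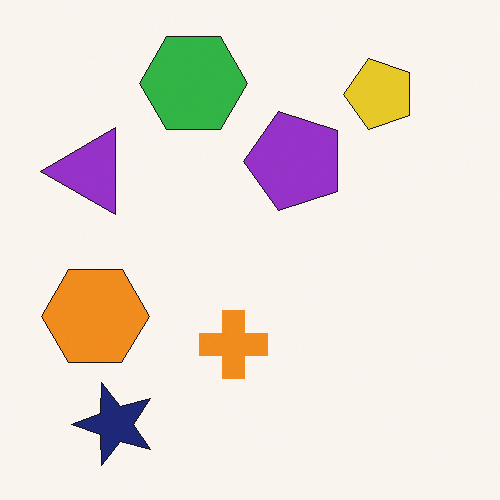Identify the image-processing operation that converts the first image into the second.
The second image is the first transposed (reflected across the top-left ↔ bottom-right diagonal).

Shapes have swapped their row and column positions — what was in the top-right is now in the bottom-left — a diagonal reflection.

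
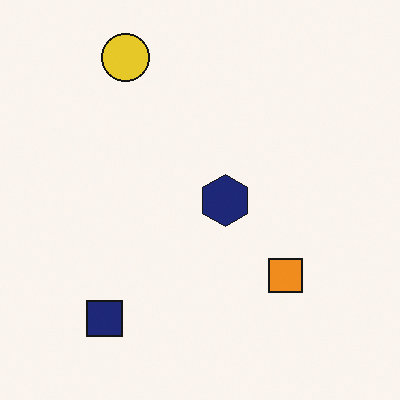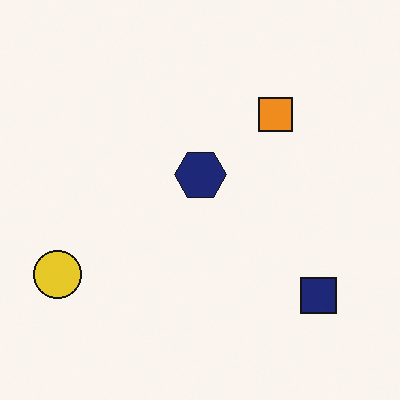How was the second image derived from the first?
The image was rotated 90° counter-clockwise.

The yellow circle sits in the top-left of the first image and the bottom-left of the second — consistent with a whole-image 90° counter-clockwise rotation.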